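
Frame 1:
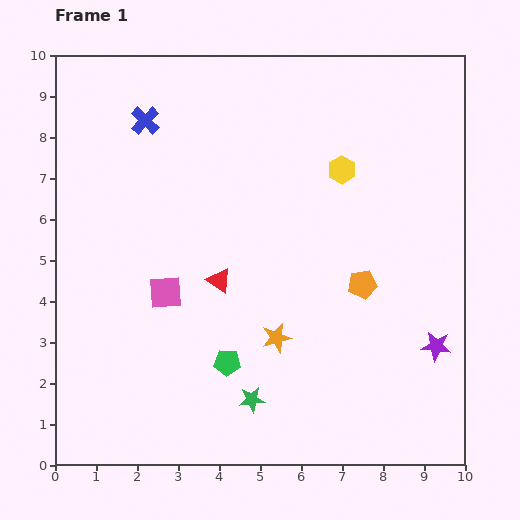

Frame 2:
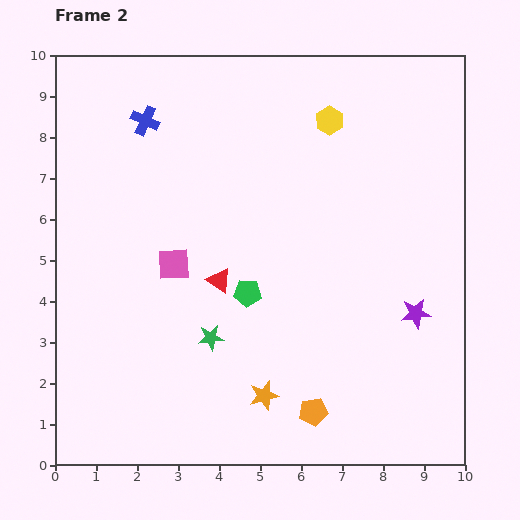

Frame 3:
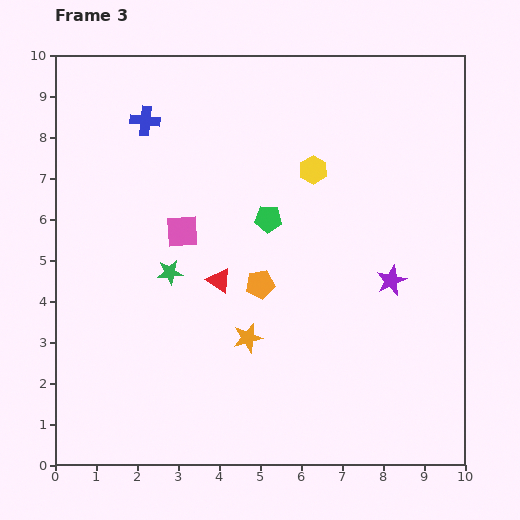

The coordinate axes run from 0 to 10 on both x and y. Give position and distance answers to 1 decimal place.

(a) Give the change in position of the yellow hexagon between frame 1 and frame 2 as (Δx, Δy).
(-0.3, 1.2)

The yellow hexagon was at (7.0, 7.2) in frame 1 and (6.7, 8.4) in frame 2.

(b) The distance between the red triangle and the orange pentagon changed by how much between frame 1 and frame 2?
+0.4

Distance in frame 1: 3.5. Distance in frame 2: 3.9.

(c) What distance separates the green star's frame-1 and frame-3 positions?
3.7

The green star moved from (4.8, 1.6) to (2.8, 4.7), a distance of √(2.0² + 3.1²) ≈ 3.7.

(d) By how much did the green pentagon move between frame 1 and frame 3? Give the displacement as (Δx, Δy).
(1.0, 3.5)

The green pentagon was at (4.2, 2.5) in frame 1 and (5.2, 6.0) in frame 3.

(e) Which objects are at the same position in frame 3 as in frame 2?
the red triangle, the blue cross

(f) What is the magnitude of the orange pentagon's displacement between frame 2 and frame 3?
3.4

The orange pentagon moved from (6.3, 1.3) to (5.0, 4.4), a distance of √(1.3² + 3.1²) ≈ 3.4.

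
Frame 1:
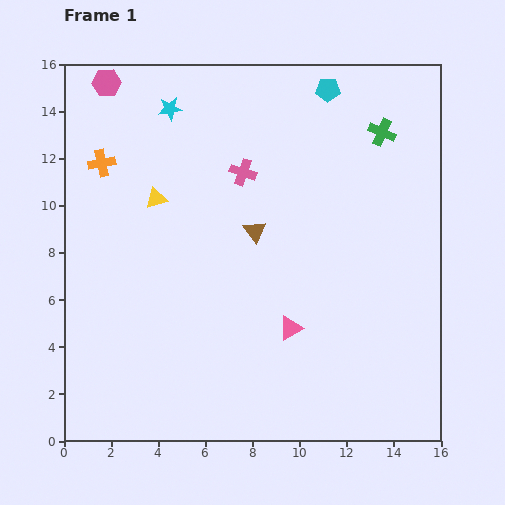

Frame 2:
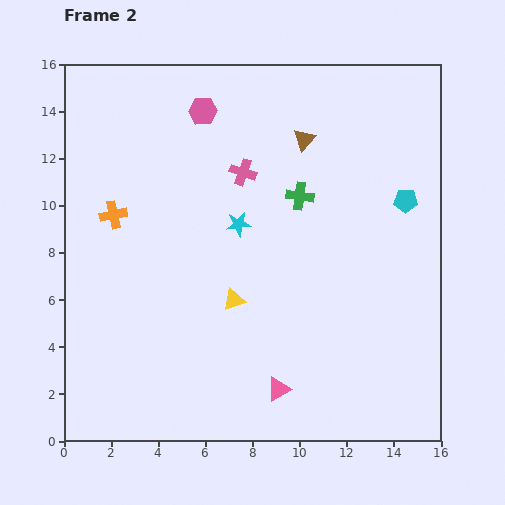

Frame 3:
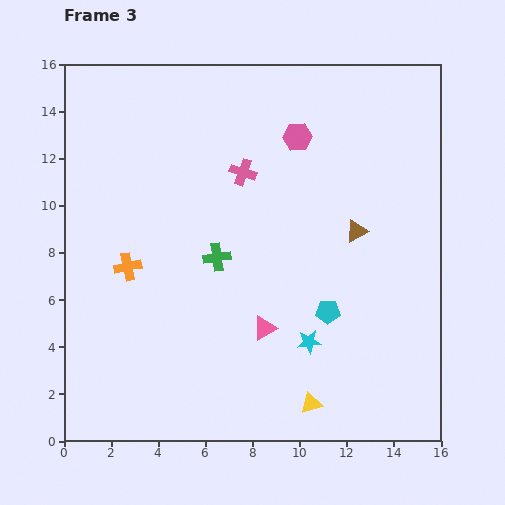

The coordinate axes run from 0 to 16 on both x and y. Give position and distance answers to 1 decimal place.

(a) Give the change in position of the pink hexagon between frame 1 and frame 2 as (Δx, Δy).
(4.1, -1.2)

The pink hexagon was at (1.8, 15.2) in frame 1 and (5.9, 14.0) in frame 2.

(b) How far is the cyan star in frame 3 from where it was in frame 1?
11.5

The cyan star moved from (4.5, 14.1) to (10.4, 4.2), a distance of √(5.9² + 9.9²) ≈ 11.5.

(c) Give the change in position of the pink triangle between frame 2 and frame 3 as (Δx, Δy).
(-0.6, 2.6)

The pink triangle was at (9.1, 2.2) in frame 2 and (8.5, 4.8) in frame 3.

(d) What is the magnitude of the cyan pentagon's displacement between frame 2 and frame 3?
5.7

The cyan pentagon moved from (14.5, 10.2) to (11.2, 5.5), a distance of √(3.3² + 4.7²) ≈ 5.7.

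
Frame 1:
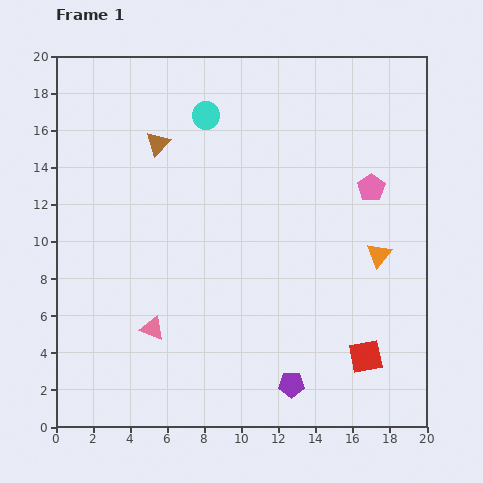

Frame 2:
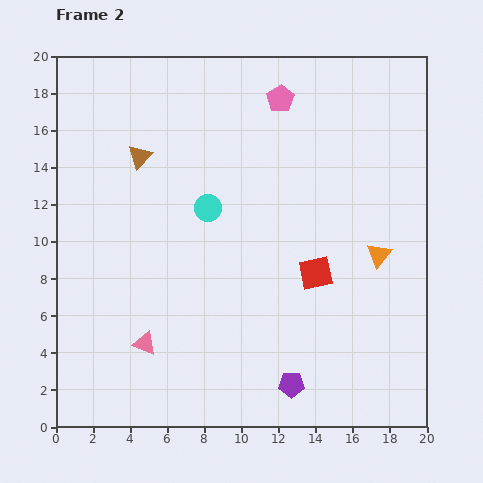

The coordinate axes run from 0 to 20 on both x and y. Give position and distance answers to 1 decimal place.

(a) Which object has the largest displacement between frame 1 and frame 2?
the pink pentagon

(moved 6.9; next 5.2)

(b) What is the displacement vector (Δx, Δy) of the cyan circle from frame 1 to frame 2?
(0.1, -5.0)

The cyan circle was at (8.1, 16.8) in frame 1 and (8.2, 11.8) in frame 2.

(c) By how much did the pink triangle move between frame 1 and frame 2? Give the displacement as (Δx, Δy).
(-0.4, -0.8)

The pink triangle was at (5.2, 5.3) in frame 1 and (4.8, 4.5) in frame 2.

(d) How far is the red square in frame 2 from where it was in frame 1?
5.2

The red square moved from (16.7, 3.8) to (14.0, 8.3), a distance of √(2.7² + 4.5²) ≈ 5.2.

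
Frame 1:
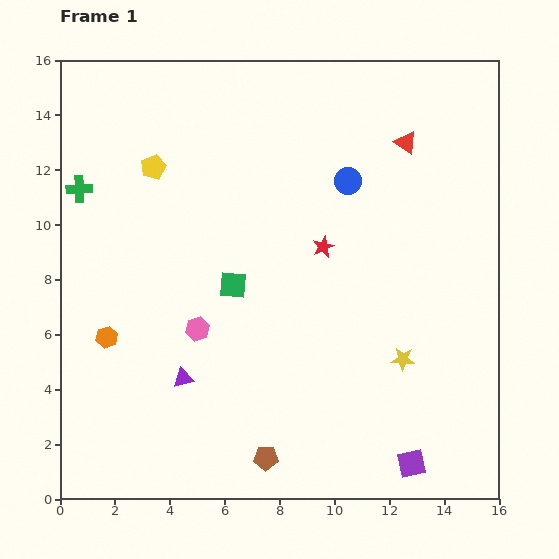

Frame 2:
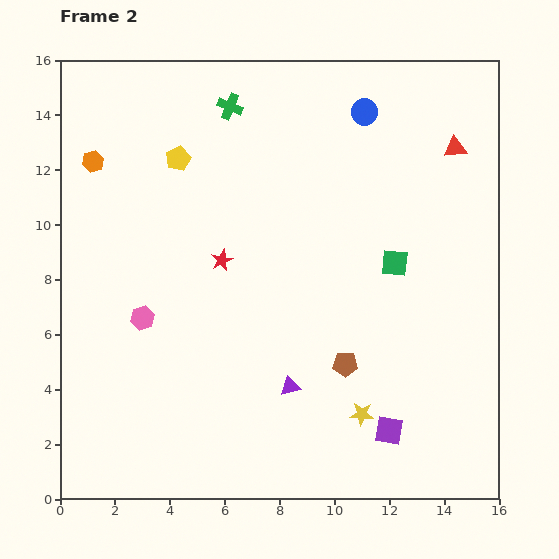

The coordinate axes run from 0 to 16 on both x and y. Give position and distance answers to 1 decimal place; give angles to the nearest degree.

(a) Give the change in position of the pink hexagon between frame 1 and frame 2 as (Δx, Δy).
(-2.0, 0.4)

The pink hexagon was at (5.0, 6.2) in frame 1 and (3.0, 6.6) in frame 2.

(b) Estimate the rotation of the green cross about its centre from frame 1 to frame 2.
24° clockwise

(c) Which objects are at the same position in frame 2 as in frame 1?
none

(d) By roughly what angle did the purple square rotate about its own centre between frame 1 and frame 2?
22° clockwise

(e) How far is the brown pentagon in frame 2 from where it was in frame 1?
4.5

The brown pentagon moved from (7.5, 1.5) to (10.4, 4.9), a distance of √(2.9² + 3.4²) ≈ 4.5.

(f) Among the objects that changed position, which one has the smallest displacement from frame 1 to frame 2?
the yellow pentagon

(moved 0.9)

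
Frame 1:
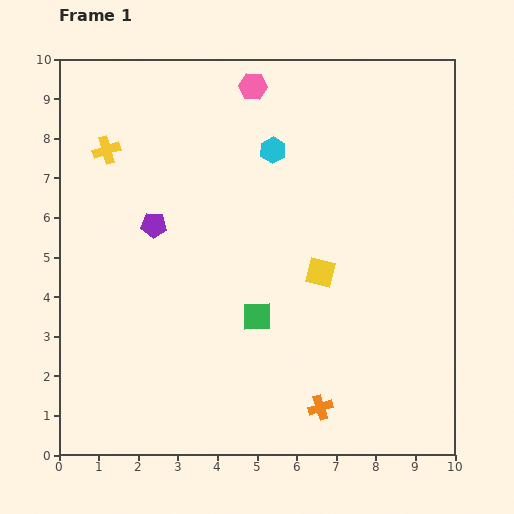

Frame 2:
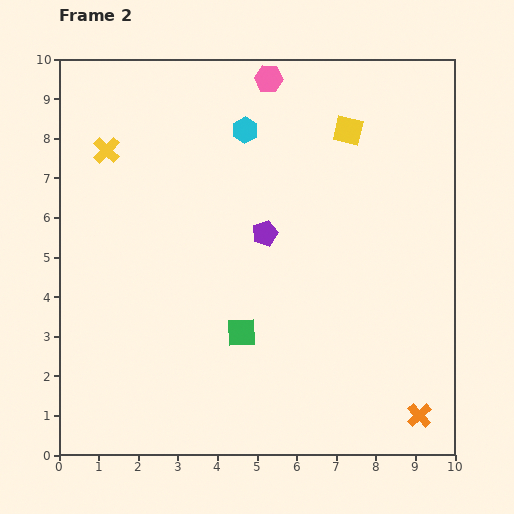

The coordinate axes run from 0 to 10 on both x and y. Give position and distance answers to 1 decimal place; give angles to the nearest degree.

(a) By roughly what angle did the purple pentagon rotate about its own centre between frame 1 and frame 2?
24° counter-clockwise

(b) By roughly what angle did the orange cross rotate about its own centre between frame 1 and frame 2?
25° counter-clockwise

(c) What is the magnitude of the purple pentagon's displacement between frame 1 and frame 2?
2.8

The purple pentagon moved from (2.4, 5.8) to (5.2, 5.6), a distance of √(2.8² + 0.2²) ≈ 2.8.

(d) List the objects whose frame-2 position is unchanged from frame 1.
the yellow cross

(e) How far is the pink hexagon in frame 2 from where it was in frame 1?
0.4

The pink hexagon moved from (4.9, 9.3) to (5.3, 9.5), a distance of √(0.4² + 0.2²) ≈ 0.4.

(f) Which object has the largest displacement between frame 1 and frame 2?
the yellow square

(moved 3.7; next 2.8)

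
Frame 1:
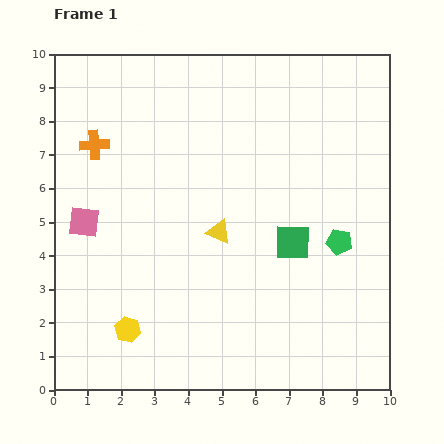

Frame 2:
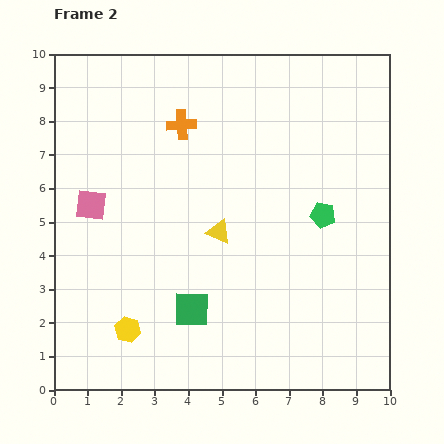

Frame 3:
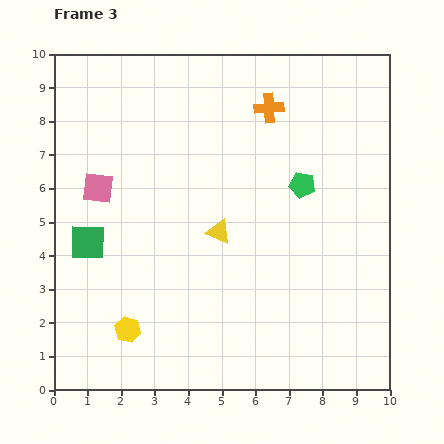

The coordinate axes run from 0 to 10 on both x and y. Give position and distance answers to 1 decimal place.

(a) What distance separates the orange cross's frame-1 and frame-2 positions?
2.7

The orange cross moved from (1.2, 7.3) to (3.8, 7.9), a distance of √(2.6² + 0.6²) ≈ 2.7.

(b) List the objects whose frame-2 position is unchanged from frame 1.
the yellow triangle, the yellow hexagon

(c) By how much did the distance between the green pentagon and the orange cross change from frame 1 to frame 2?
-2.9

Distance in frame 1: 7.9. Distance in frame 2: 5.0.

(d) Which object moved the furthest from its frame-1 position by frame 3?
the green square

(moved 6.1; next 5.3)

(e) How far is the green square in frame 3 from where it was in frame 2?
3.7

The green square moved from (4.1, 2.4) to (1.0, 4.4), a distance of √(3.1² + 2.0²) ≈ 3.7.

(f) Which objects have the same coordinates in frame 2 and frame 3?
the yellow triangle, the yellow hexagon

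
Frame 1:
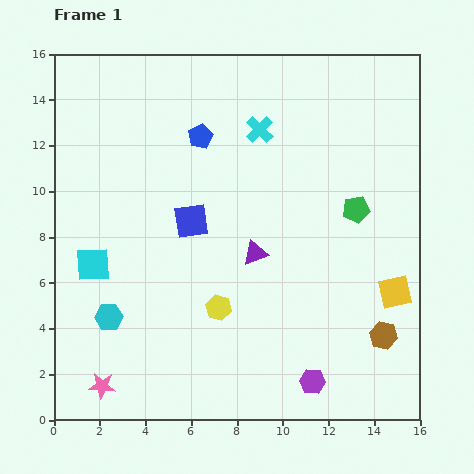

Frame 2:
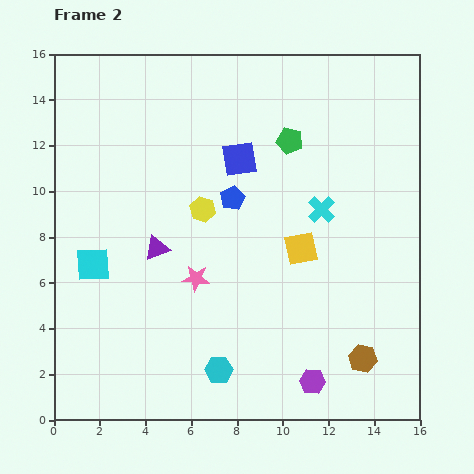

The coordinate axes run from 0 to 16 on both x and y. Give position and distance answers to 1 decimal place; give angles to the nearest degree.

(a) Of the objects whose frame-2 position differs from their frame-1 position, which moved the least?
the brown hexagon

(moved 1.3)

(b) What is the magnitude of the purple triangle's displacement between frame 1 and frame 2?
4.3

The purple triangle moved from (8.8, 7.3) to (4.5, 7.5), a distance of √(4.3² + 0.2²) ≈ 4.3.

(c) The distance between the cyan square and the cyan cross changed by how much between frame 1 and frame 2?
+0.9

Distance in frame 1: 9.4. Distance in frame 2: 10.3.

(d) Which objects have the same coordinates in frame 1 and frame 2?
the purple hexagon, the cyan square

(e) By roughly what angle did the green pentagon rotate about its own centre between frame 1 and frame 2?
22° clockwise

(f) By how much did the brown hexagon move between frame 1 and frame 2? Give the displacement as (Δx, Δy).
(-0.9, -1.0)

The brown hexagon was at (14.4, 3.7) in frame 1 and (13.5, 2.7) in frame 2.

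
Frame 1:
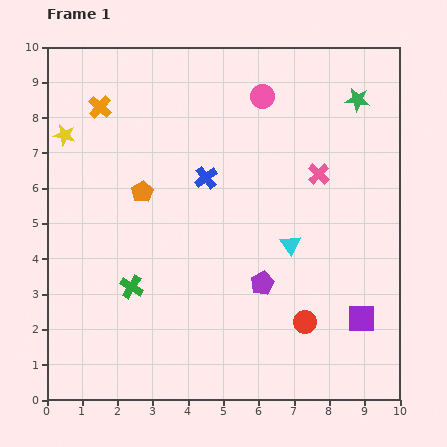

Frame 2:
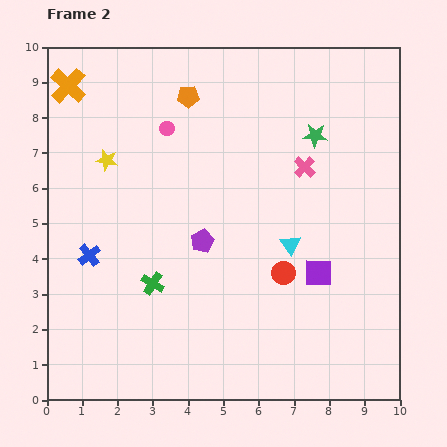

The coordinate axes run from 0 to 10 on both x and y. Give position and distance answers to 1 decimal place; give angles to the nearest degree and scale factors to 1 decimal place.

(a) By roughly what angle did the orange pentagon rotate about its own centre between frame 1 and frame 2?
27° clockwise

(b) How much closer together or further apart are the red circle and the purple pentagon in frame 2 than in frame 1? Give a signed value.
+0.9

Distance in frame 1: 1.6. Distance in frame 2: 2.5.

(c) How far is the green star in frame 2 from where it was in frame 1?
1.6

The green star moved from (8.8, 8.5) to (7.6, 7.5), a distance of √(1.2² + 1.0²) ≈ 1.6.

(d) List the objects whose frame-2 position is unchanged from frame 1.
the cyan triangle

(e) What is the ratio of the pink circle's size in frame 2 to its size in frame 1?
0.6×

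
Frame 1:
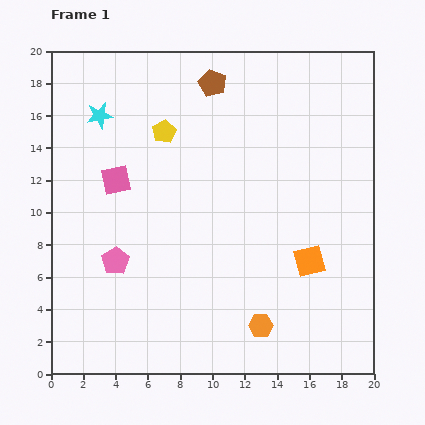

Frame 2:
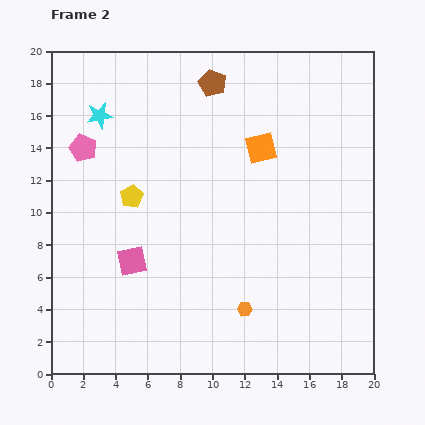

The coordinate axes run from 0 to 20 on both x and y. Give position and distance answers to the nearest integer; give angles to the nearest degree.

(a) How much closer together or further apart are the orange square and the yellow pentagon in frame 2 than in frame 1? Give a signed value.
-3

Distance in frame 1: 12. Distance in frame 2: 9.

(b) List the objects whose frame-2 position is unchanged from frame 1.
the cyan star, the brown pentagon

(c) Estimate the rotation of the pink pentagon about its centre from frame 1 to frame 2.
16° counter-clockwise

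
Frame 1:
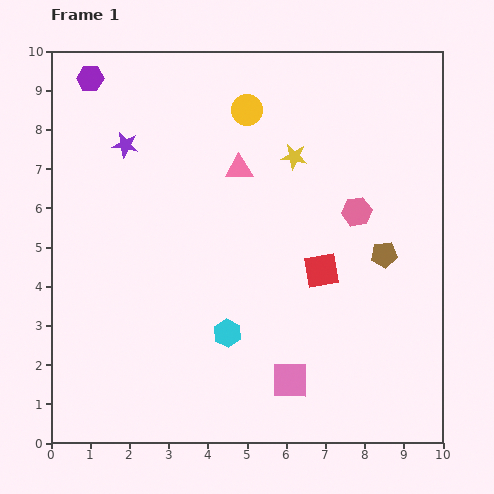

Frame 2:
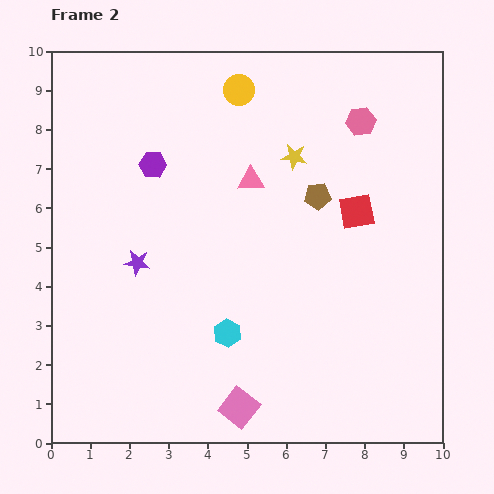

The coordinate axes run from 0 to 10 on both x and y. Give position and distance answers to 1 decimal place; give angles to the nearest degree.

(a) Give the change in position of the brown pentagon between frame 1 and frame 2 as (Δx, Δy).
(-1.7, 1.5)

The brown pentagon was at (8.5, 4.8) in frame 1 and (6.8, 6.3) in frame 2.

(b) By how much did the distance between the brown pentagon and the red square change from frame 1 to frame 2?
-0.5

Distance in frame 1: 1.6. Distance in frame 2: 1.1.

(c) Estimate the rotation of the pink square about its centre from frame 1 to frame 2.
37° clockwise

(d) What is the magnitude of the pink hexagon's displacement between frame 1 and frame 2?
2.3

The pink hexagon moved from (7.8, 5.9) to (7.9, 8.2), a distance of √(0.1² + 2.3²) ≈ 2.3.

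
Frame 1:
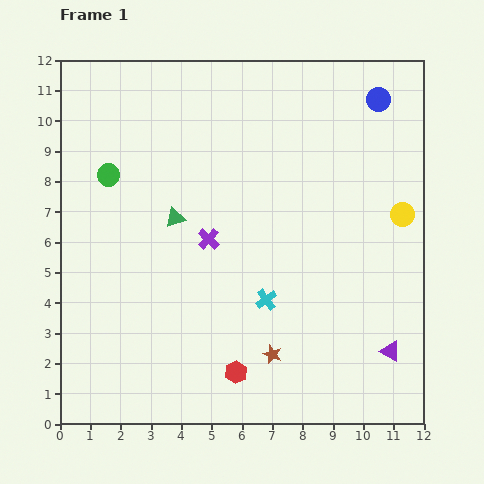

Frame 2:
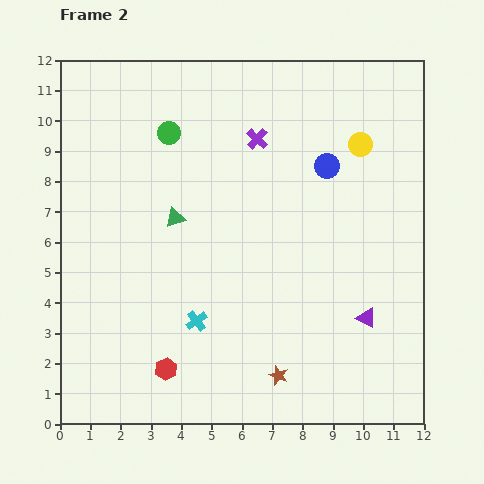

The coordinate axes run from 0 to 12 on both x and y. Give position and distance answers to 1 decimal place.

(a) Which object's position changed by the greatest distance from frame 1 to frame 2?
the purple cross

(moved 3.7; next 2.8)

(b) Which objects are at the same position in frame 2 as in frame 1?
the green triangle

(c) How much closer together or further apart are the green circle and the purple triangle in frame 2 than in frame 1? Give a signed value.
-2.1

Distance in frame 1: 11.0. Distance in frame 2: 8.9.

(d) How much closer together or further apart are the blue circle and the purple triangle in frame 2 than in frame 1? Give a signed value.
-3.1

Distance in frame 1: 8.3. Distance in frame 2: 5.2.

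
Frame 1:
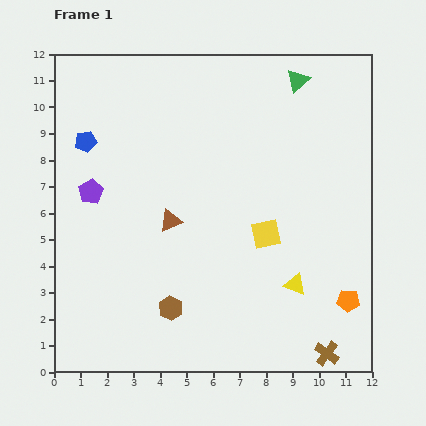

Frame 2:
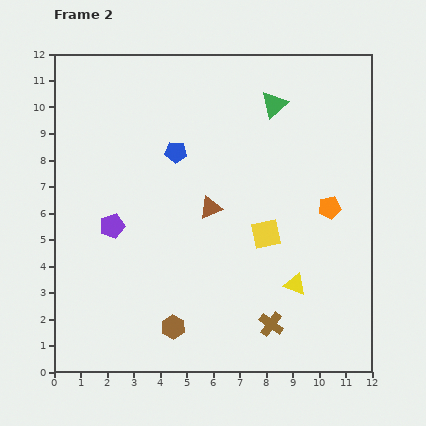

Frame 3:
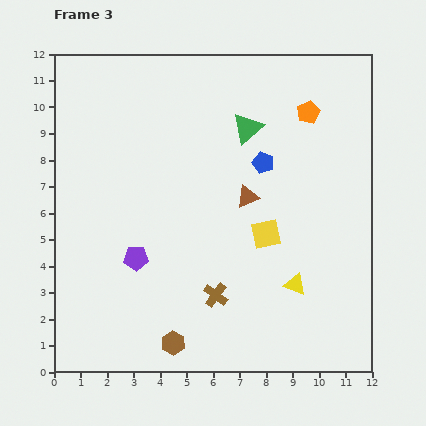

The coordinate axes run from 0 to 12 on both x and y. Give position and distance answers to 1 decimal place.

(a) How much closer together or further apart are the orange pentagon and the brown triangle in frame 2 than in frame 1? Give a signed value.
-2.8

Distance in frame 1: 7.3. Distance in frame 2: 4.5.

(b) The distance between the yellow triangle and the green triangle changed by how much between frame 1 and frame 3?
-1.5

Distance in frame 1: 7.7. Distance in frame 3: 6.2.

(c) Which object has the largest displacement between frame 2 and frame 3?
the orange pentagon

(moved 3.7; next 3.3)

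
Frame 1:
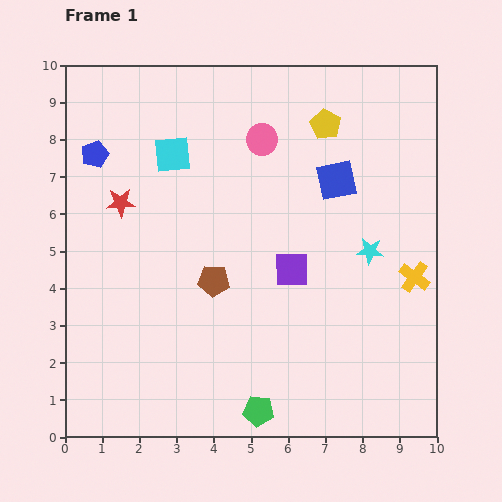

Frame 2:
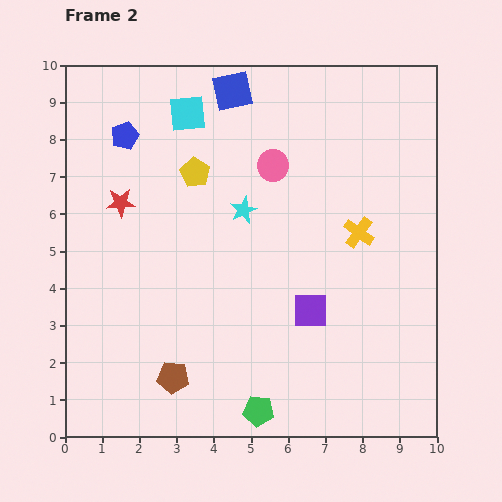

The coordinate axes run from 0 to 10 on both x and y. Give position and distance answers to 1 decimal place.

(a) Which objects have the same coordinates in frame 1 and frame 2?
the green pentagon, the red star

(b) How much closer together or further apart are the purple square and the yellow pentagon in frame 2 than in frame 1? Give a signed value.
+0.8

Distance in frame 1: 4.0. Distance in frame 2: 4.8.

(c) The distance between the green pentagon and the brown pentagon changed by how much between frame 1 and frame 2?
-1.2

Distance in frame 1: 3.7. Distance in frame 2: 2.5.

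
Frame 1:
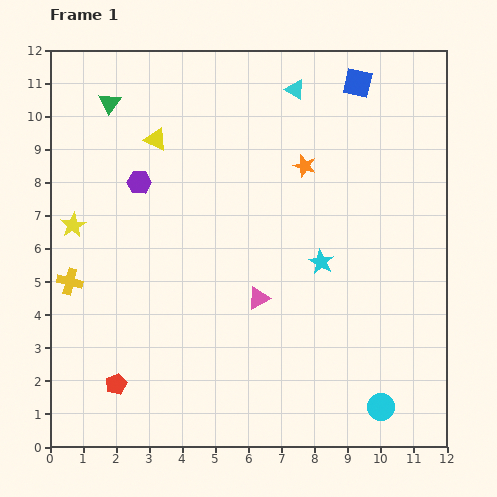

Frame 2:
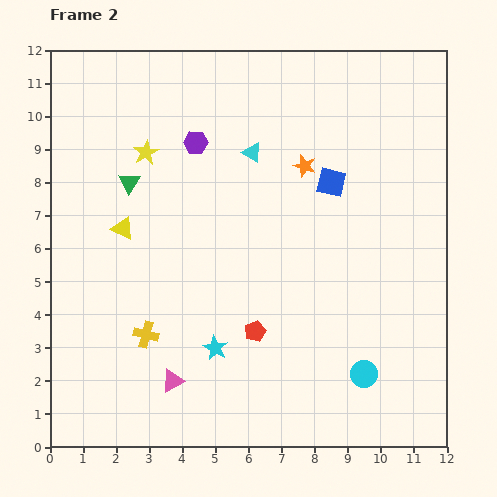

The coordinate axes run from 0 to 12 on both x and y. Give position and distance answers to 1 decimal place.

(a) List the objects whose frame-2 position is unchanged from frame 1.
the orange star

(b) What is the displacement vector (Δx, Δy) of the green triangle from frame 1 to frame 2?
(0.6, -2.4)

The green triangle was at (1.8, 10.4) in frame 1 and (2.4, 8.0) in frame 2.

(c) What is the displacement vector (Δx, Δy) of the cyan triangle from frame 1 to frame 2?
(-1.3, -1.9)

The cyan triangle was at (7.4, 10.8) in frame 1 and (6.1, 8.9) in frame 2.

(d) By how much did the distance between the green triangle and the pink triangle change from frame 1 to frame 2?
-1.3

Distance in frame 1: 7.4. Distance in frame 2: 6.1.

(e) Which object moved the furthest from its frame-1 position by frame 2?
the red pentagon

(moved 4.5; next 4.1)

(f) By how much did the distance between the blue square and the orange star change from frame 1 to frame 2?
-2.1

Distance in frame 1: 3.0. Distance in frame 2: 0.9.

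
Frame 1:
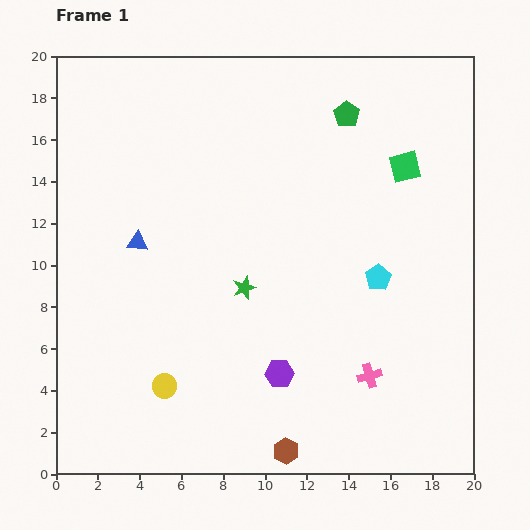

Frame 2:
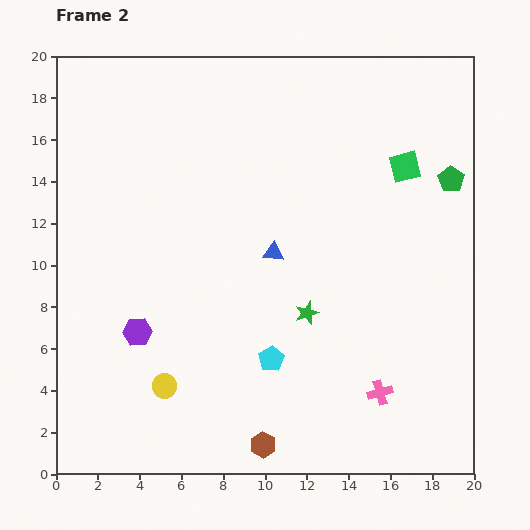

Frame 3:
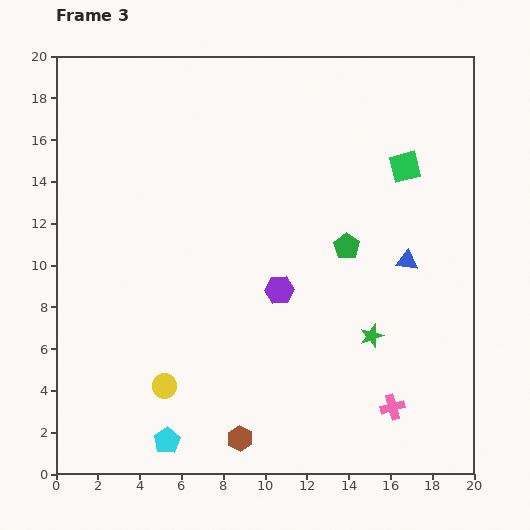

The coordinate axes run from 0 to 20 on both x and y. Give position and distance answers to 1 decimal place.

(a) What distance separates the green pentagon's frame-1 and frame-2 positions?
5.9

The green pentagon moved from (13.9, 17.2) to (18.9, 14.1), a distance of √(5.0² + 3.1²) ≈ 5.9.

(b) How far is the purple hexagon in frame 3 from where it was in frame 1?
4.0

The purple hexagon moved from (10.7, 4.8) to (10.7, 8.8), a distance of √(0.0² + 4.0²) ≈ 4.0.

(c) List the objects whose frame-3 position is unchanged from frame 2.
the green square, the yellow circle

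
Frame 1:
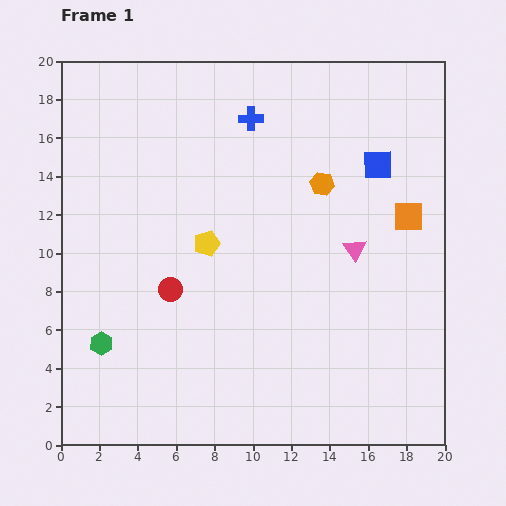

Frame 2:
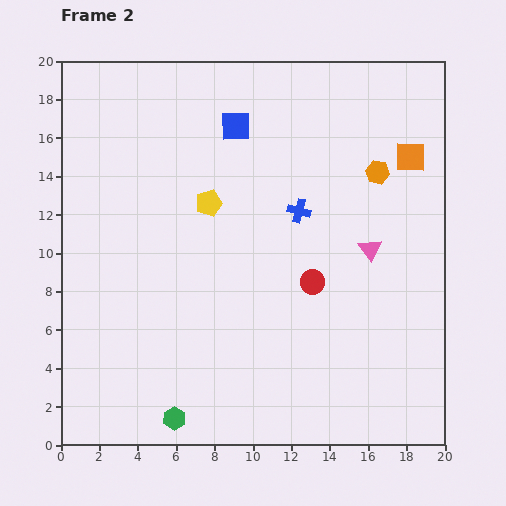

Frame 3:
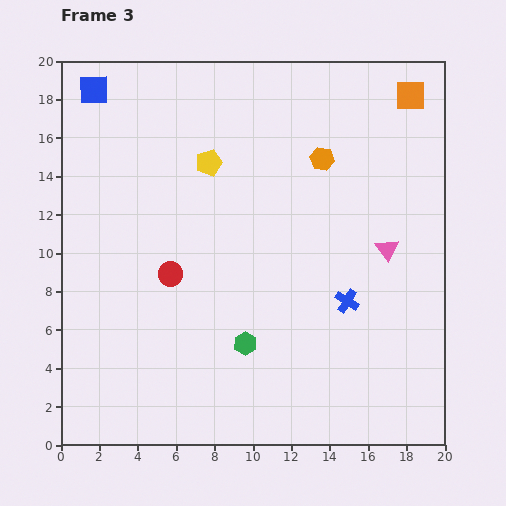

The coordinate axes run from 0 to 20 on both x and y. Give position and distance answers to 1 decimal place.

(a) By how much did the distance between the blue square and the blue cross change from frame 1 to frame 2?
-1.5

Distance in frame 1: 7.0. Distance in frame 2: 5.5.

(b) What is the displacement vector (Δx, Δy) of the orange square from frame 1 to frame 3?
(0.1, 6.3)

The orange square was at (18.1, 11.9) in frame 1 and (18.2, 18.2) in frame 3.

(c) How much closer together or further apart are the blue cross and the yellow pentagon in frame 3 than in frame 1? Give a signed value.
+3.3

Distance in frame 1: 6.9. Distance in frame 3: 10.2.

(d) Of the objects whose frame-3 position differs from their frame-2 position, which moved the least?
the pink triangle

(moved 0.9)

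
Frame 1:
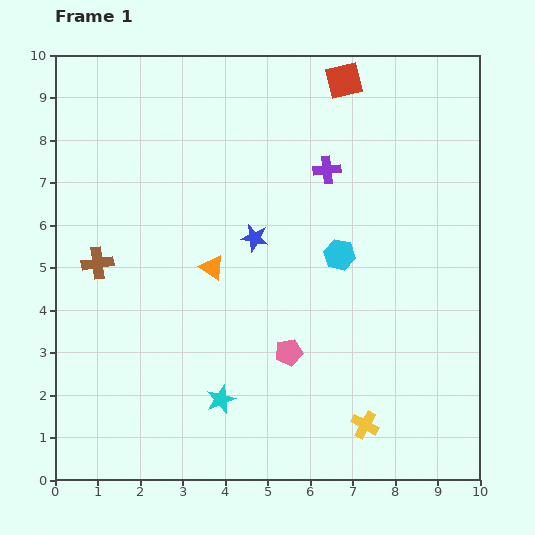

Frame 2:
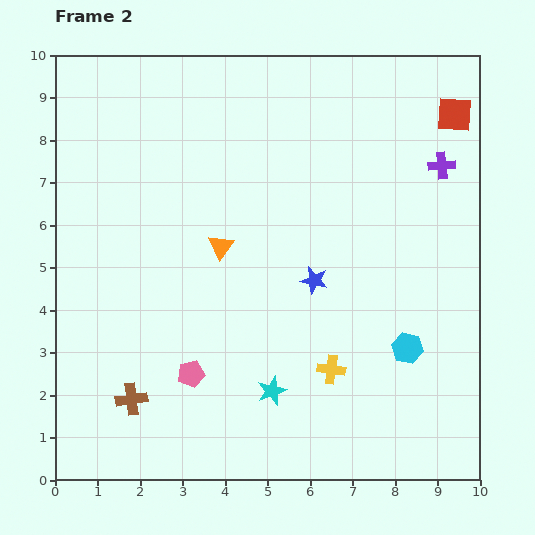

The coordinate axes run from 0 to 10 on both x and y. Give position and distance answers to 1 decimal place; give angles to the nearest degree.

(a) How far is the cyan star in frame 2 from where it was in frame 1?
1.2

The cyan star moved from (3.9, 1.9) to (5.1, 2.1), a distance of √(1.2² + 0.2²) ≈ 1.2.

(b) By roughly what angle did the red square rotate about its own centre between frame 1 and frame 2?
16° clockwise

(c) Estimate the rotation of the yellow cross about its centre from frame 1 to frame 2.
21° counter-clockwise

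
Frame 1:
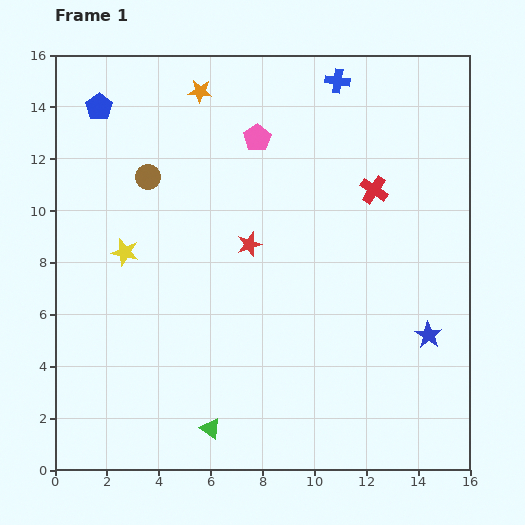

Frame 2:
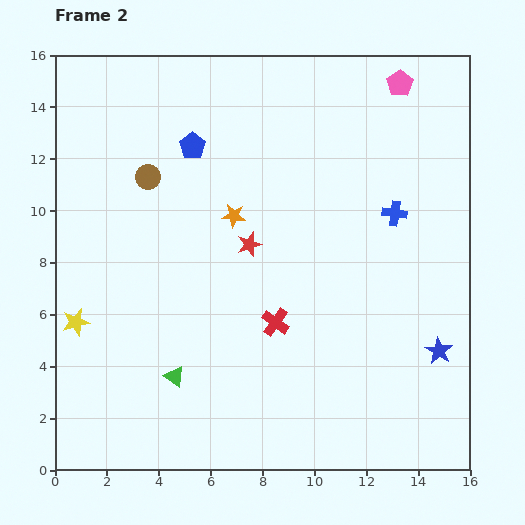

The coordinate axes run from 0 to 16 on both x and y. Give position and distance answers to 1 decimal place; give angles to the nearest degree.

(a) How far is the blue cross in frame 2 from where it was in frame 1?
5.6

The blue cross moved from (10.9, 15.0) to (13.1, 9.9), a distance of √(2.2² + 5.1²) ≈ 5.6.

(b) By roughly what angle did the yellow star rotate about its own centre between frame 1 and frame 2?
27° counter-clockwise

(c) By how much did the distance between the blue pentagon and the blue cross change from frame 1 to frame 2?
-1.1

Distance in frame 1: 9.3. Distance in frame 2: 8.2.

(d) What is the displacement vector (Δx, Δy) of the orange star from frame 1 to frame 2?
(1.3, -4.8)

The orange star was at (5.6, 14.6) in frame 1 and (6.9, 9.8) in frame 2.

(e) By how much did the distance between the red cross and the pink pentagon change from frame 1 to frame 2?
+5.5

Distance in frame 1: 4.9. Distance in frame 2: 10.4.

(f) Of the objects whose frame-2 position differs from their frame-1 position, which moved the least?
the blue star

(moved 0.7)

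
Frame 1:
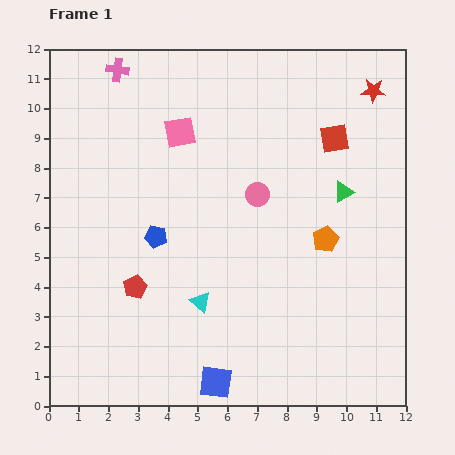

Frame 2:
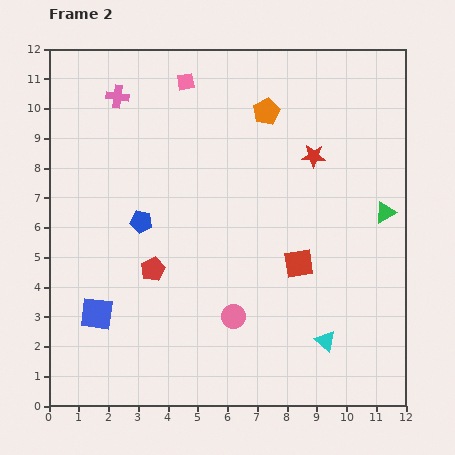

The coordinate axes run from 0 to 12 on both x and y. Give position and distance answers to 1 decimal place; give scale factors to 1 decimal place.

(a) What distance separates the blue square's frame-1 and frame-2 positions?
4.6

The blue square moved from (5.6, 0.8) to (1.6, 3.1), a distance of √(4.0² + 2.3²) ≈ 4.6.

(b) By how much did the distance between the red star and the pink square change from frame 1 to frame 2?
-1.6

Distance in frame 1: 6.6. Distance in frame 2: 5.0.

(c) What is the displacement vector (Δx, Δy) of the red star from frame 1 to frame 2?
(-2.0, -2.2)

The red star was at (10.9, 10.6) in frame 1 and (8.9, 8.4) in frame 2.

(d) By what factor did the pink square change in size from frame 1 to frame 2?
0.6×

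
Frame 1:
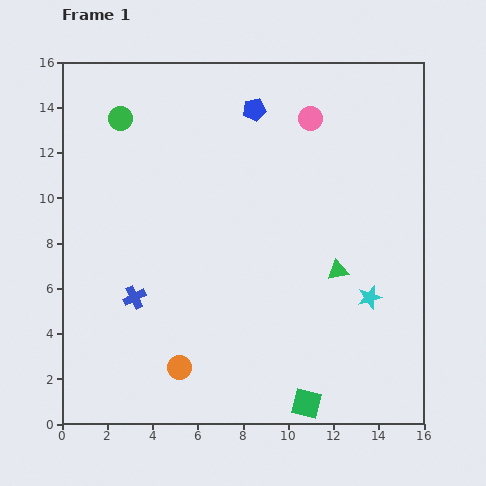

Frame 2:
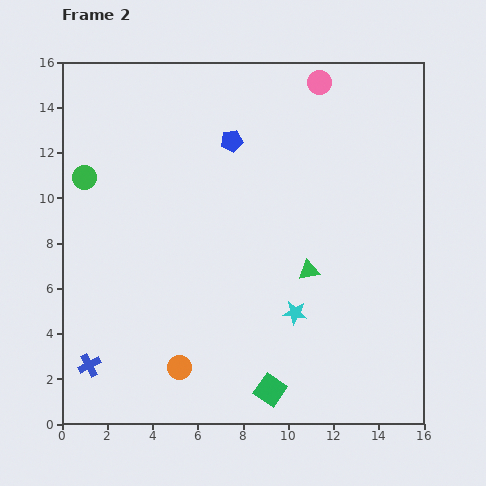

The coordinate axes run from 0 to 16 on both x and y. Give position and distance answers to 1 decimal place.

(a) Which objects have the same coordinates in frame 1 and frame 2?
the orange circle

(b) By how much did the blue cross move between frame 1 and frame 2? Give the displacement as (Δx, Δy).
(-2.0, -3.0)

The blue cross was at (3.2, 5.6) in frame 1 and (1.2, 2.6) in frame 2.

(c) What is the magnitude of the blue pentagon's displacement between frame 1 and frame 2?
1.7

The blue pentagon moved from (8.5, 13.9) to (7.5, 12.5), a distance of √(1.0² + 1.4²) ≈ 1.7.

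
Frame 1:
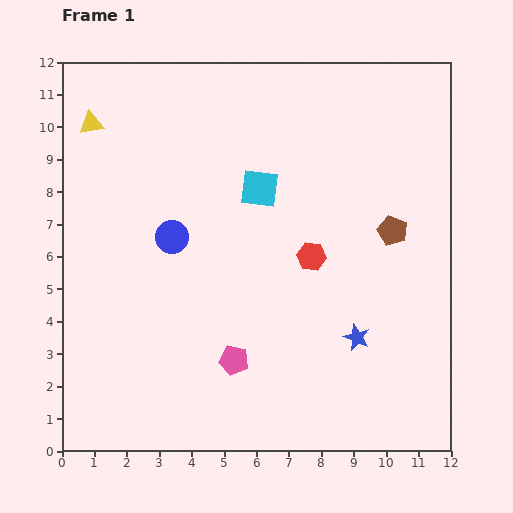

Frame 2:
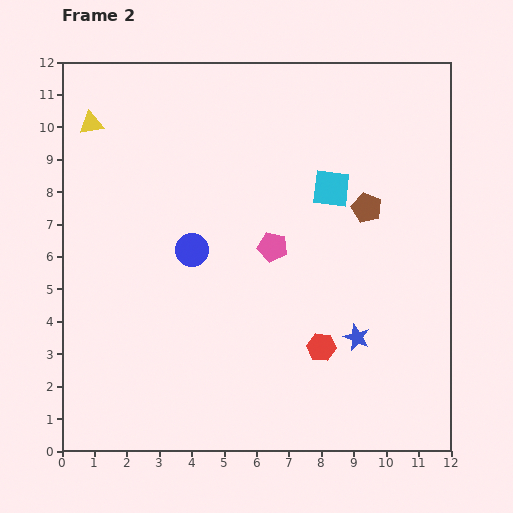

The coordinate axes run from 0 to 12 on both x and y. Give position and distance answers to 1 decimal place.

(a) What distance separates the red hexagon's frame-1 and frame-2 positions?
2.8

The red hexagon moved from (7.7, 6.0) to (8.0, 3.2), a distance of √(0.3² + 2.8²) ≈ 2.8.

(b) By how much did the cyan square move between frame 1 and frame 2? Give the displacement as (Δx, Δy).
(2.2, 0.0)

The cyan square was at (6.1, 8.1) in frame 1 and (8.3, 8.1) in frame 2.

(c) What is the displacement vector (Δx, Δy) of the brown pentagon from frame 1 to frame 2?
(-0.8, 0.7)

The brown pentagon was at (10.2, 6.8) in frame 1 and (9.4, 7.5) in frame 2.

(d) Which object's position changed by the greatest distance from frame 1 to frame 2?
the pink pentagon

(moved 3.7; next 2.8)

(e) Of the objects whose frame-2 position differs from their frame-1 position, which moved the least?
the blue circle

(moved 0.7)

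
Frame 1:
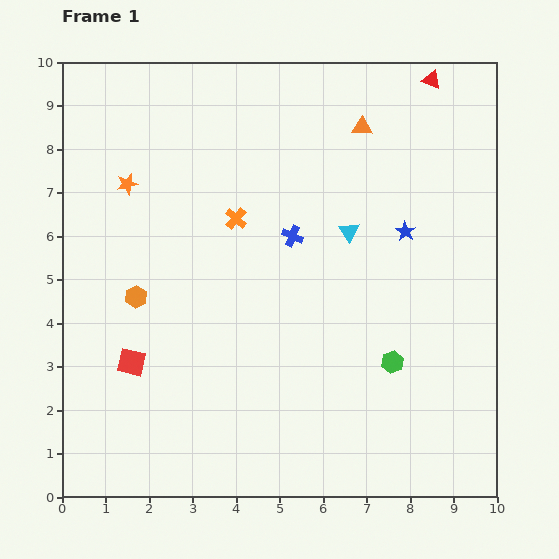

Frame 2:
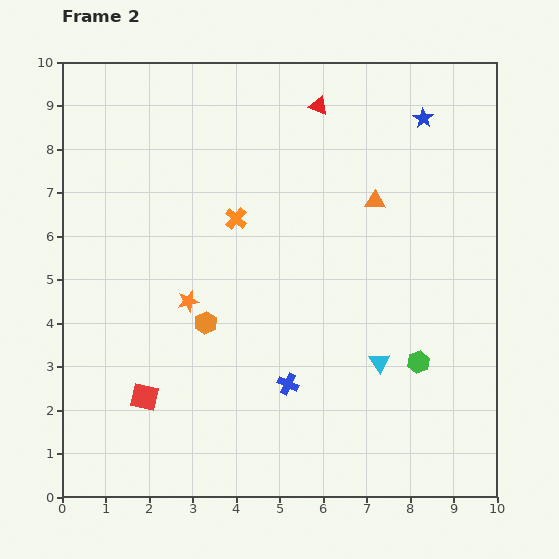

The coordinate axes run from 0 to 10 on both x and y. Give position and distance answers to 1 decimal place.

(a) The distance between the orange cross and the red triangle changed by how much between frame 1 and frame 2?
-2.3

Distance in frame 1: 5.5. Distance in frame 2: 3.2.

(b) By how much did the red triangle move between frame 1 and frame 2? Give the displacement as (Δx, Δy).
(-2.6, -0.6)

The red triangle was at (8.5, 9.6) in frame 1 and (5.9, 9.0) in frame 2.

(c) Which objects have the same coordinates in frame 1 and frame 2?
the orange cross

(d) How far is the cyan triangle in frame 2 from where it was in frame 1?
3.1

The cyan triangle moved from (6.6, 6.1) to (7.3, 3.1), a distance of √(0.7² + 3.0²) ≈ 3.1.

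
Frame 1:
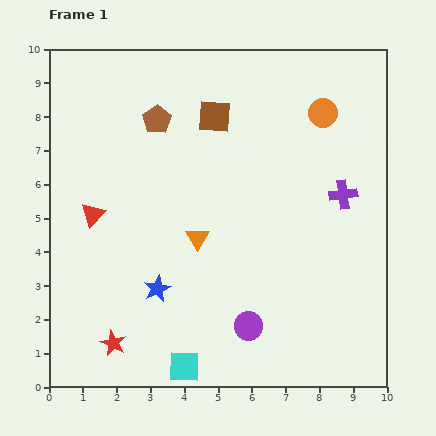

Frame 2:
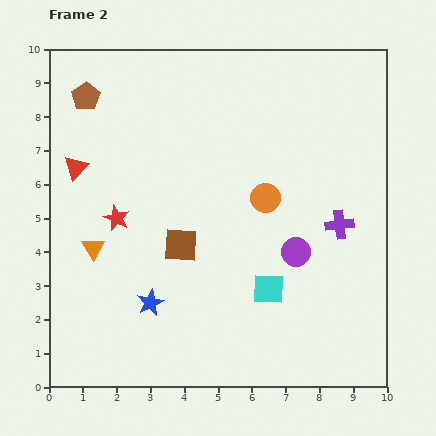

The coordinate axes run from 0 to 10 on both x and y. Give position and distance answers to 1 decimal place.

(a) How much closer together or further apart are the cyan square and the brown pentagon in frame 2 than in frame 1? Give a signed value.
+0.6

Distance in frame 1: 7.3. Distance in frame 2: 7.9.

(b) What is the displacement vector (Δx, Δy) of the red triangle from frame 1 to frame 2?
(-0.5, 1.4)

The red triangle was at (1.3, 5.1) in frame 1 and (0.8, 6.5) in frame 2.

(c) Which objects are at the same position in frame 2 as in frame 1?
none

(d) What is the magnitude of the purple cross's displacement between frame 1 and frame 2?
0.9

The purple cross moved from (8.7, 5.7) to (8.6, 4.8), a distance of √(0.1² + 0.9²) ≈ 0.9.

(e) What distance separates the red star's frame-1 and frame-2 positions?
3.7

The red star moved from (1.9, 1.3) to (2.0, 5.0), a distance of √(0.1² + 3.7²) ≈ 3.7.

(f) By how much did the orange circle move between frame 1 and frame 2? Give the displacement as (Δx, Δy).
(-1.7, -2.5)

The orange circle was at (8.1, 8.1) in frame 1 and (6.4, 5.6) in frame 2.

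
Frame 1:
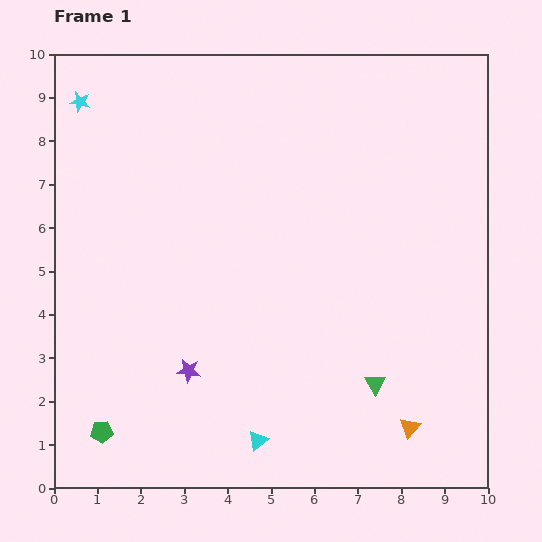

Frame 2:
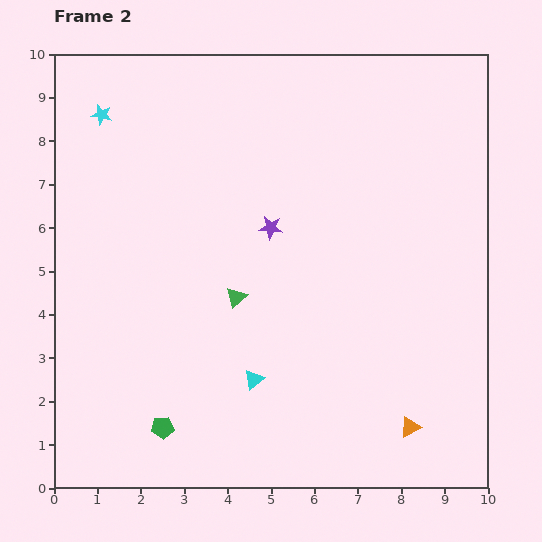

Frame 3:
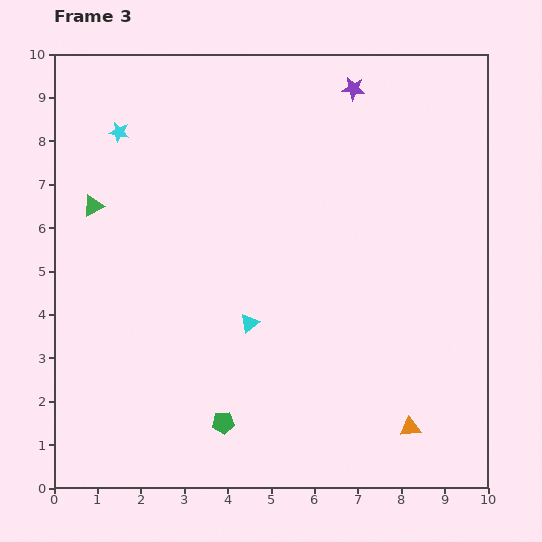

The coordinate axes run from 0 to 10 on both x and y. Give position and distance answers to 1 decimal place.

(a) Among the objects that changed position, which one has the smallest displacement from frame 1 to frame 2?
the cyan star

(moved 0.6)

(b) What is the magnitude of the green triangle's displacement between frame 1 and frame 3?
7.7

The green triangle moved from (7.4, 2.4) to (0.9, 6.5), a distance of √(6.5² + 4.1²) ≈ 7.7.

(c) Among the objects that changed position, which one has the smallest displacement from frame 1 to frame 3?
the cyan star

(moved 1.1)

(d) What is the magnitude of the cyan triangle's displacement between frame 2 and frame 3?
1.3

The cyan triangle moved from (4.6, 2.5) to (4.5, 3.8), a distance of √(0.1² + 1.3²) ≈ 1.3.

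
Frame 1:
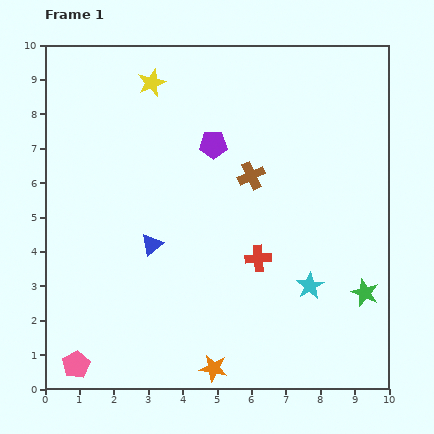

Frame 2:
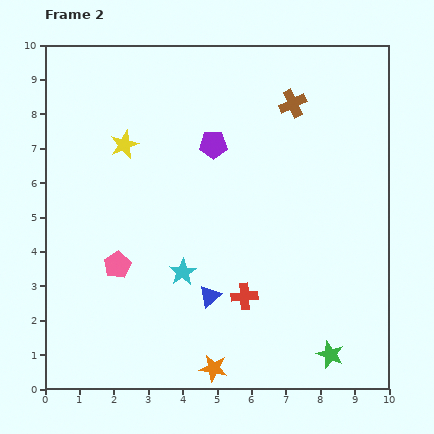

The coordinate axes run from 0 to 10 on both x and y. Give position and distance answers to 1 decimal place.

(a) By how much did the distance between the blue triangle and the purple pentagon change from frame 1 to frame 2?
+1.0

Distance in frame 1: 3.4. Distance in frame 2: 4.4.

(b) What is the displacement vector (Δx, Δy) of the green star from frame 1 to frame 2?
(-1.0, -1.8)

The green star was at (9.3, 2.8) in frame 1 and (8.3, 1.0) in frame 2.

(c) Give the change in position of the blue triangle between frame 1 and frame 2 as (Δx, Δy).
(1.7, -1.5)

The blue triangle was at (3.1, 4.2) in frame 1 and (4.8, 2.7) in frame 2.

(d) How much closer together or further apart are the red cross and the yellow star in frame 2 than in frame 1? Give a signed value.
-0.4

Distance in frame 1: 6.0. Distance in frame 2: 5.6.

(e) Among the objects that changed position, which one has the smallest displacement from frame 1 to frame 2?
the red cross

(moved 1.2)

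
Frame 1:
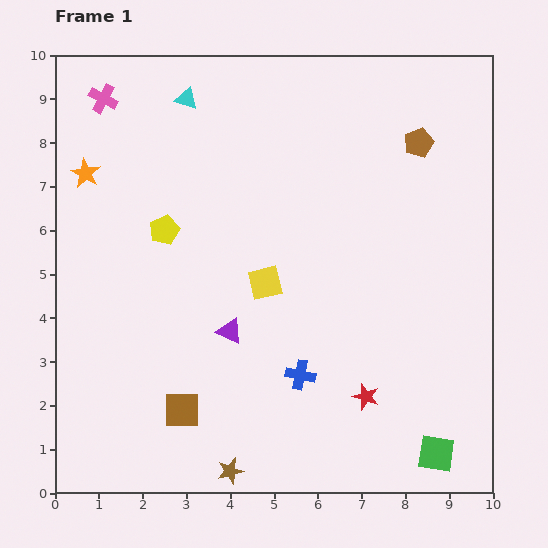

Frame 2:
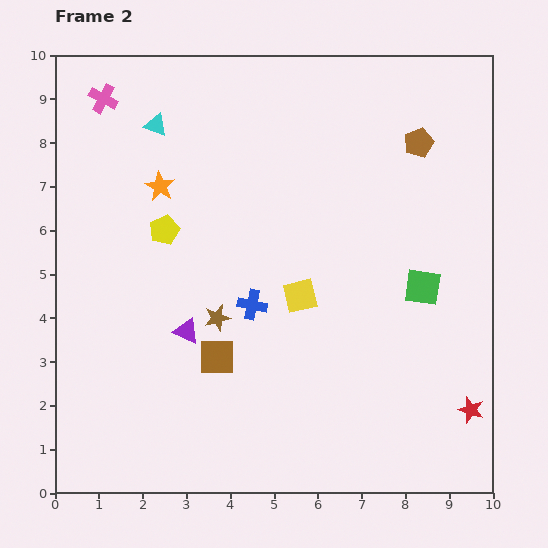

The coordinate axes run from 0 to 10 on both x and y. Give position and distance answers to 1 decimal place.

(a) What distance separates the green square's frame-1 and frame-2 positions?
3.8

The green square moved from (8.7, 0.9) to (8.4, 4.7), a distance of √(0.3² + 3.8²) ≈ 3.8.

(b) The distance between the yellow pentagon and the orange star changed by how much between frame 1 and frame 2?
-1.2

Distance in frame 1: 2.2. Distance in frame 2: 1.0.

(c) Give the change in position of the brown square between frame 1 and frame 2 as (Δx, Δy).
(0.8, 1.2)

The brown square was at (2.9, 1.9) in frame 1 and (3.7, 3.1) in frame 2.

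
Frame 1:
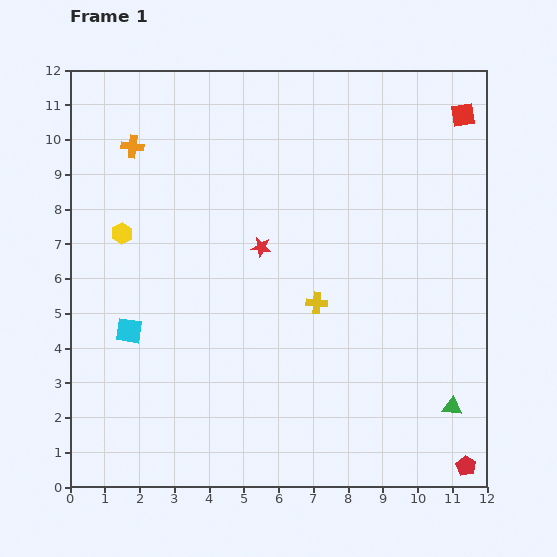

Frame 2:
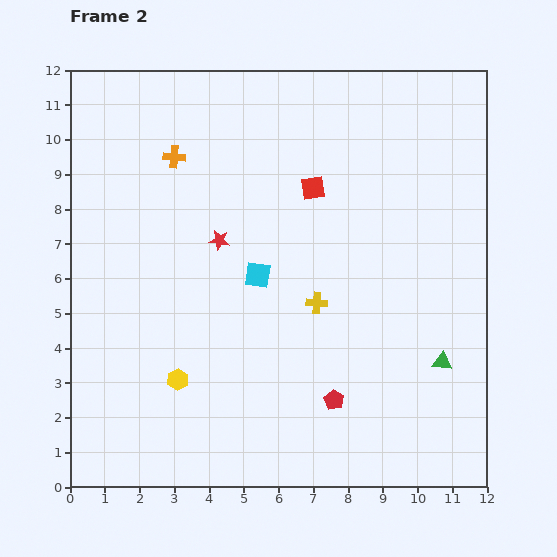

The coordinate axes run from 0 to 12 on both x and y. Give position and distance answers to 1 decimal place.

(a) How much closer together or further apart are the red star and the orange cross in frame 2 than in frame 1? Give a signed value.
-2.0

Distance in frame 1: 4.7. Distance in frame 2: 2.7.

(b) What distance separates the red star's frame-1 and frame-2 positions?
1.2

The red star moved from (5.5, 6.9) to (4.3, 7.1), a distance of √(1.2² + 0.2²) ≈ 1.2.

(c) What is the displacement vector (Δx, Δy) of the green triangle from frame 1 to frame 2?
(-0.3, 1.3)

The green triangle was at (11.0, 2.3) in frame 1 and (10.7, 3.6) in frame 2.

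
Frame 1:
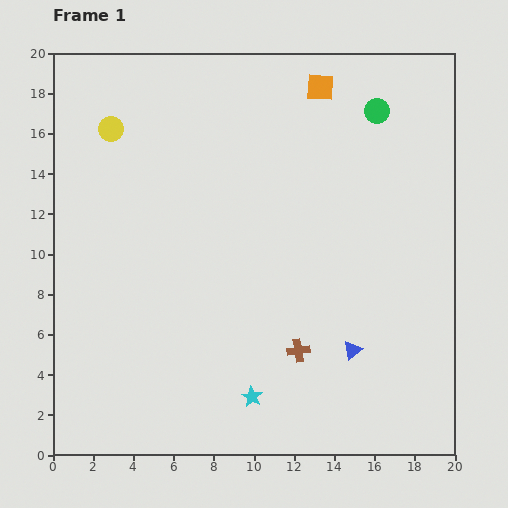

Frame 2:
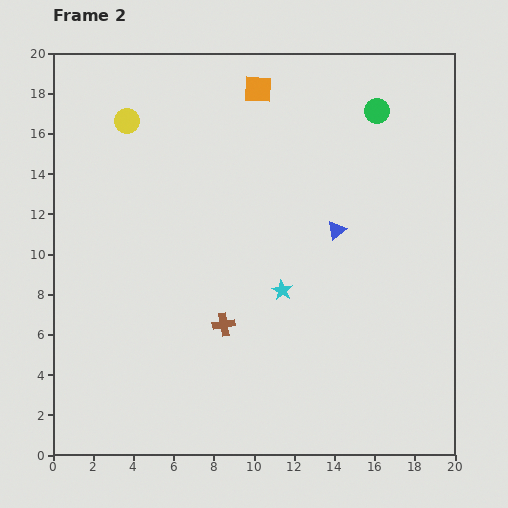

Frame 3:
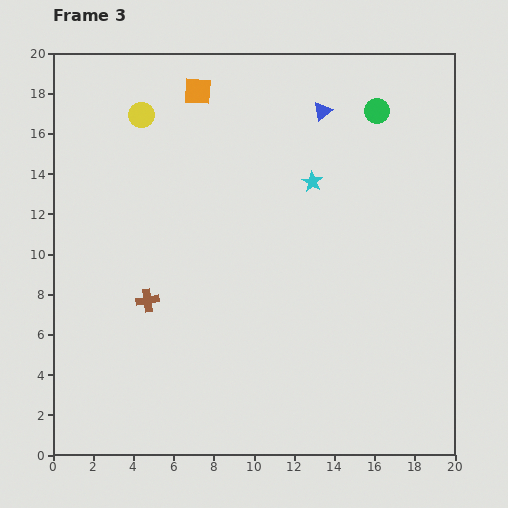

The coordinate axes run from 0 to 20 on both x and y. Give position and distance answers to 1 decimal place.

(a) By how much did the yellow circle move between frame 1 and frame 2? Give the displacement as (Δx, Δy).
(0.8, 0.4)

The yellow circle was at (2.9, 16.2) in frame 1 and (3.7, 16.6) in frame 2.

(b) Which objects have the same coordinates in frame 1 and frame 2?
the green circle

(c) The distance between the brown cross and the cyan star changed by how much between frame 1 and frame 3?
+6.8

Distance in frame 1: 3.3. Distance in frame 3: 10.1.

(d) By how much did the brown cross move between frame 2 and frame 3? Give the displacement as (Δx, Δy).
(-3.8, 1.2)

The brown cross was at (8.5, 6.5) in frame 2 and (4.7, 7.7) in frame 3.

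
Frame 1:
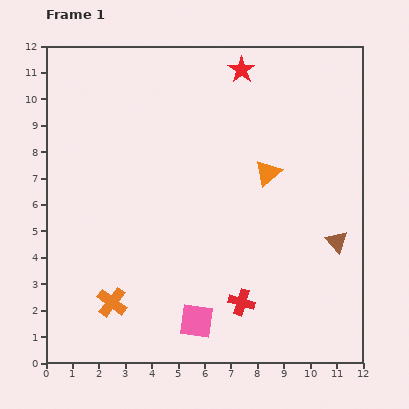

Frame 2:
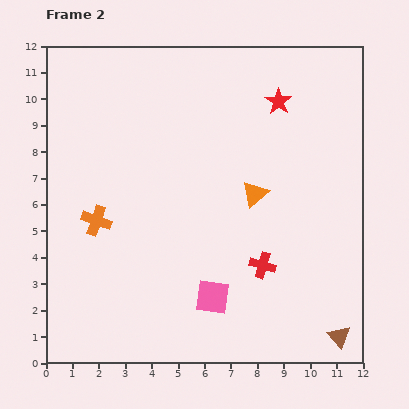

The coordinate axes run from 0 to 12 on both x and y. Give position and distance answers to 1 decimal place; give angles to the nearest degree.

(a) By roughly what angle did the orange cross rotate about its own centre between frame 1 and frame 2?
18° counter-clockwise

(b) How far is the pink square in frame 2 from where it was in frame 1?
1.1

The pink square moved from (5.7, 1.6) to (6.3, 2.5), a distance of √(0.6² + 0.9²) ≈ 1.1.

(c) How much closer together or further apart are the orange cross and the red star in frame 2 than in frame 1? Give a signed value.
-1.9

Distance in frame 1: 10.1. Distance in frame 2: 8.2.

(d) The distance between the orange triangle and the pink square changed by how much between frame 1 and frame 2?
-2.0

Distance in frame 1: 6.2. Distance in frame 2: 4.2.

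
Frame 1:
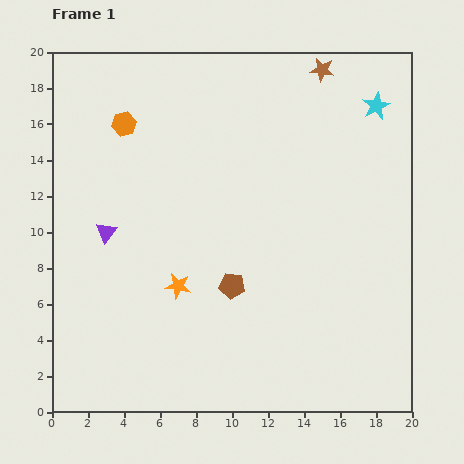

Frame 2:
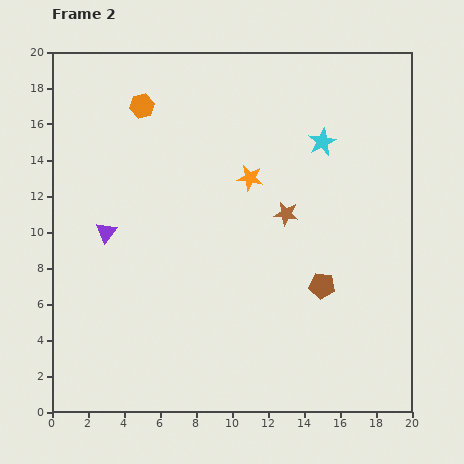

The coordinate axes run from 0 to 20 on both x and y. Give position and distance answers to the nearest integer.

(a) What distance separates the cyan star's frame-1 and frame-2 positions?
4

The cyan star moved from (18, 17) to (15, 15), a distance of √(3² + 2²) ≈ 4.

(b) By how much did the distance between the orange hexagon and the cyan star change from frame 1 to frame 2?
-4

Distance in frame 1: 14. Distance in frame 2: 10.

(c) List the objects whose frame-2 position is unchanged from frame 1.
the purple triangle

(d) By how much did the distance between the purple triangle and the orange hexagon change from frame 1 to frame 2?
+1

Distance in frame 1: 6. Distance in frame 2: 7.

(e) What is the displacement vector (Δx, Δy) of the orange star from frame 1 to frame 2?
(4, 6)

The orange star was at (7, 7) in frame 1 and (11, 13) in frame 2.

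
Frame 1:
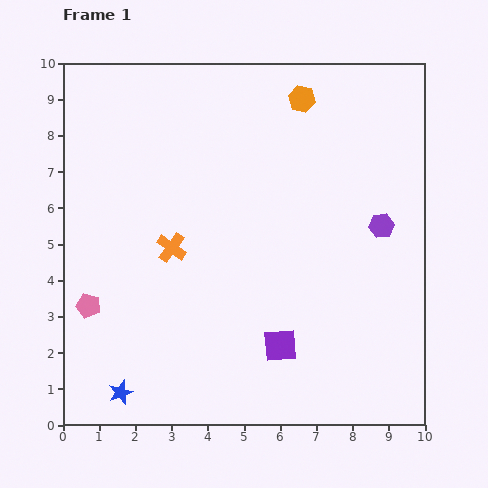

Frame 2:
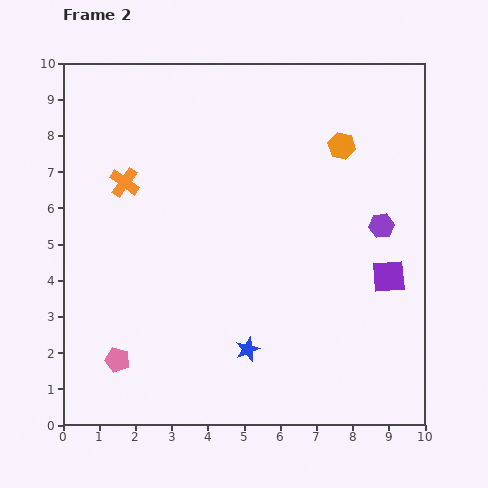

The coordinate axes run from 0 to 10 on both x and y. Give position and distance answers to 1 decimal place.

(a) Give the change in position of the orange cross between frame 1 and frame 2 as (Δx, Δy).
(-1.3, 1.8)

The orange cross was at (3.0, 4.9) in frame 1 and (1.7, 6.7) in frame 2.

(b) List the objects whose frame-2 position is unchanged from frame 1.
the purple hexagon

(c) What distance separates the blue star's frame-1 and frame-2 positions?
3.7

The blue star moved from (1.6, 0.9) to (5.1, 2.1), a distance of √(3.5² + 1.2²) ≈ 3.7.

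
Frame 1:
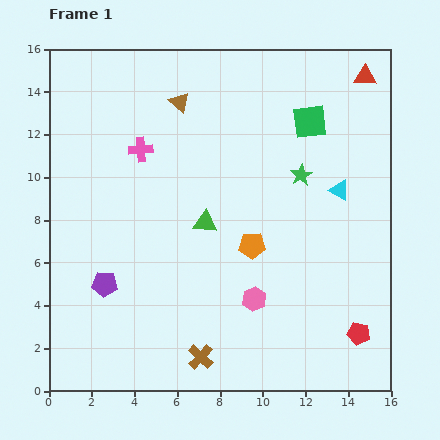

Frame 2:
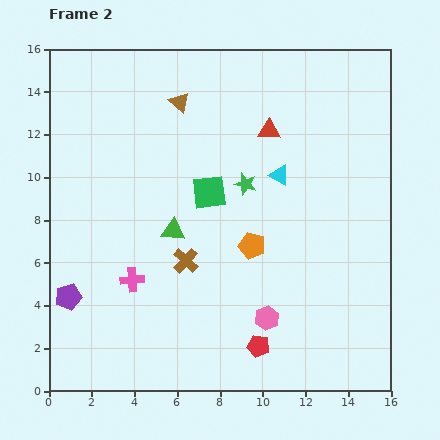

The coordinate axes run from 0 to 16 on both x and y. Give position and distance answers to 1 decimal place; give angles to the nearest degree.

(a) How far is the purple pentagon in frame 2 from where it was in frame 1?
1.8

The purple pentagon moved from (2.6, 5.0) to (0.9, 4.4), a distance of √(1.7² + 0.6²) ≈ 1.8.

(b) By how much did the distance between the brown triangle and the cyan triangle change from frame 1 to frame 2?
-2.7

Distance in frame 1: 8.5. Distance in frame 2: 5.8.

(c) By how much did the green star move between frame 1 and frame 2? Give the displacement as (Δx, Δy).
(-2.6, -0.4)

The green star was at (11.8, 10.1) in frame 1 and (9.2, 9.7) in frame 2.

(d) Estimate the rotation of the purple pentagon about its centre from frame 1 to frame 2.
21° counter-clockwise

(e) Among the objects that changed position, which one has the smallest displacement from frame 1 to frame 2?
the pink hexagon

(moved 1.1)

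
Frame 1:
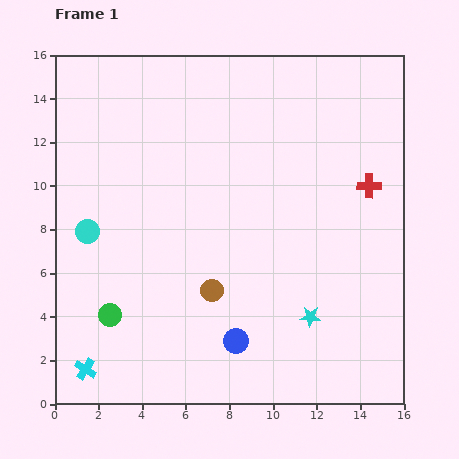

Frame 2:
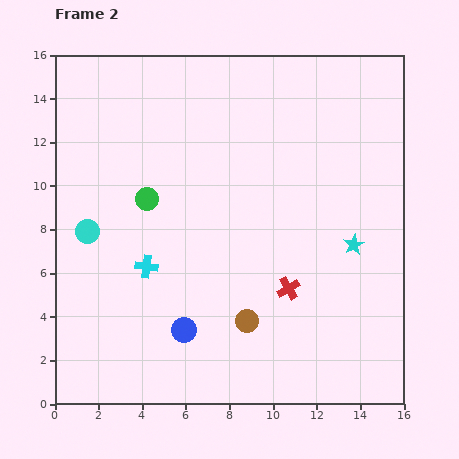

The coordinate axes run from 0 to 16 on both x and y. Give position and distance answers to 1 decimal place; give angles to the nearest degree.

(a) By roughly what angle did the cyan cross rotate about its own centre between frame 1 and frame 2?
25° counter-clockwise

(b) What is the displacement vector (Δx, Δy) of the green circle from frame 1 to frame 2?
(1.7, 5.3)

The green circle was at (2.5, 4.1) in frame 1 and (4.2, 9.4) in frame 2.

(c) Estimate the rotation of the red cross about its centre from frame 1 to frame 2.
32° counter-clockwise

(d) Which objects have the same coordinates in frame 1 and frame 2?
the cyan circle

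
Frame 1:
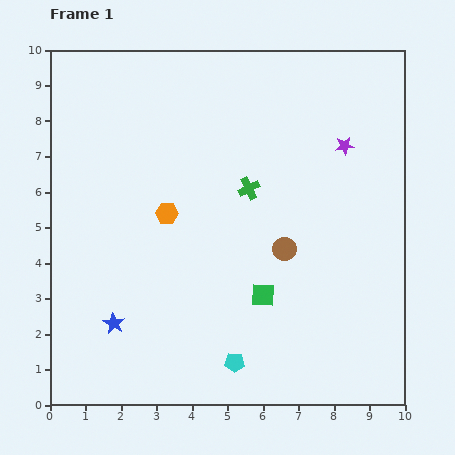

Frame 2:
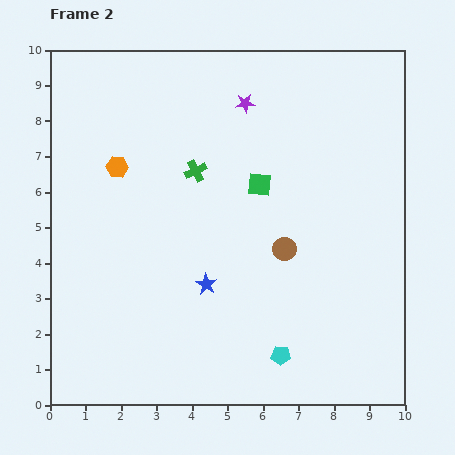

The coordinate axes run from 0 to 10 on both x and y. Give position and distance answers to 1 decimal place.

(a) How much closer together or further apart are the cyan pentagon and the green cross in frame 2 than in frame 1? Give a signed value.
+0.8

Distance in frame 1: 4.9. Distance in frame 2: 5.7.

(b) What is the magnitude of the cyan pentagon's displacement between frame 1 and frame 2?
1.3

The cyan pentagon moved from (5.2, 1.2) to (6.5, 1.4), a distance of √(1.3² + 0.2²) ≈ 1.3.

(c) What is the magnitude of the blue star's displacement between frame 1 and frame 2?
2.8

The blue star moved from (1.8, 2.3) to (4.4, 3.4), a distance of √(2.6² + 1.1²) ≈ 2.8.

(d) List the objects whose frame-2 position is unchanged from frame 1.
the brown circle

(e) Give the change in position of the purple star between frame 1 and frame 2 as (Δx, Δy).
(-2.8, 1.2)

The purple star was at (8.3, 7.3) in frame 1 and (5.5, 8.5) in frame 2.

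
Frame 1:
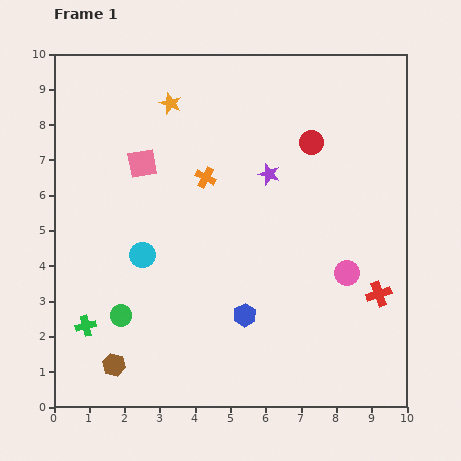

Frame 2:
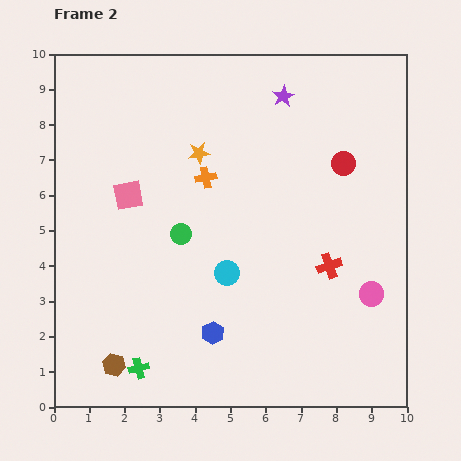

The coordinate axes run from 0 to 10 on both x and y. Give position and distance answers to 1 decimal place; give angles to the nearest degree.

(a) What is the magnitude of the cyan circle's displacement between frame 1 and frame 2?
2.5

The cyan circle moved from (2.5, 4.3) to (4.9, 3.8), a distance of √(2.4² + 0.5²) ≈ 2.5.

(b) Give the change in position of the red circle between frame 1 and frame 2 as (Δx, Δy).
(0.9, -0.6)

The red circle was at (7.3, 7.5) in frame 1 and (8.2, 6.9) in frame 2.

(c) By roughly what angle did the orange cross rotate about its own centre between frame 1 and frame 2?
38° counter-clockwise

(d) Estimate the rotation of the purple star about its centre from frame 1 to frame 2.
25° clockwise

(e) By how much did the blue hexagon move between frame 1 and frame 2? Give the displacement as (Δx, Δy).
(-0.9, -0.5)

The blue hexagon was at (5.4, 2.6) in frame 1 and (4.5, 2.1) in frame 2.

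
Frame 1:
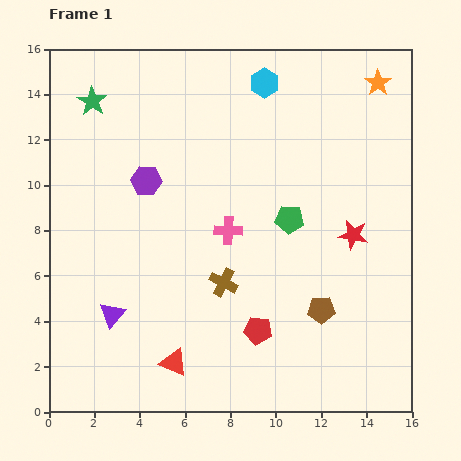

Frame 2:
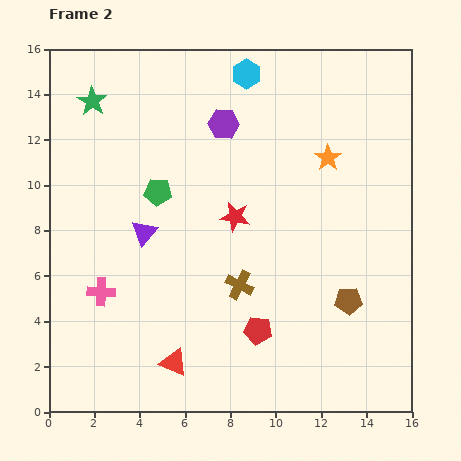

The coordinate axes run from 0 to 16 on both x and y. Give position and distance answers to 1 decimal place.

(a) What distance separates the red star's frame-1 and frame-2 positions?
5.3

The red star moved from (13.4, 7.8) to (8.2, 8.6), a distance of √(5.2² + 0.8²) ≈ 5.3.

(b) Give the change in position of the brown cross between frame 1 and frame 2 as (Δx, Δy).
(0.7, -0.1)

The brown cross was at (7.7, 5.7) in frame 1 and (8.4, 5.6) in frame 2.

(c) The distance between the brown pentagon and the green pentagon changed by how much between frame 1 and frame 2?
+5.5

Distance in frame 1: 4.2. Distance in frame 2: 9.7.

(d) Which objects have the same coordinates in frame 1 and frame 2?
the green star, the red pentagon, the red triangle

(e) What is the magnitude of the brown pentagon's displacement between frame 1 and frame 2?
1.3

The brown pentagon moved from (12.0, 4.5) to (13.2, 4.9), a distance of √(1.2² + 0.4²) ≈ 1.3.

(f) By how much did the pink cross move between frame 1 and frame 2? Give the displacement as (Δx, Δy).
(-5.6, -2.7)

The pink cross was at (7.9, 8.0) in frame 1 and (2.3, 5.3) in frame 2.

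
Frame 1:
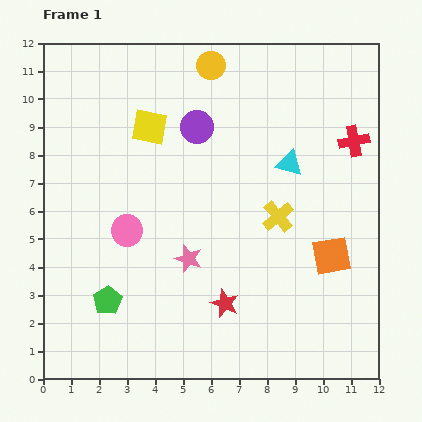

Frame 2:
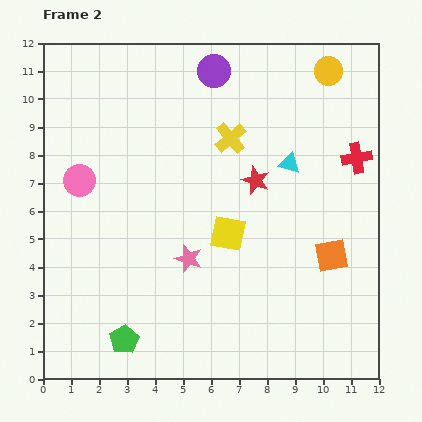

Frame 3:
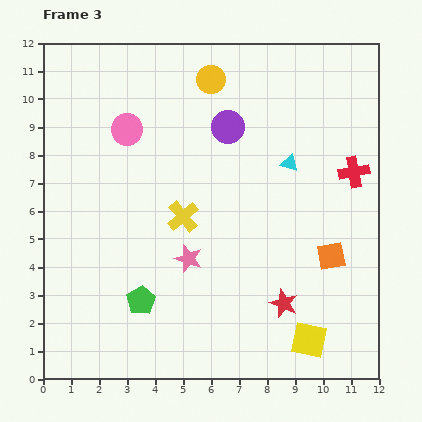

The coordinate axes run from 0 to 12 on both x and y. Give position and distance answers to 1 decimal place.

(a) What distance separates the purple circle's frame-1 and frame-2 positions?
2.1

The purple circle moved from (5.5, 9.0) to (6.1, 11.0), a distance of √(0.6² + 2.0²) ≈ 2.1.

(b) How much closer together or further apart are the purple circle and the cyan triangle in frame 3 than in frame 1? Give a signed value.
-0.9

Distance in frame 1: 3.5. Distance in frame 3: 2.6.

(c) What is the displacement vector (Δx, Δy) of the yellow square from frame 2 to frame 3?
(2.9, -3.8)

The yellow square was at (6.6, 5.2) in frame 2 and (9.5, 1.4) in frame 3.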